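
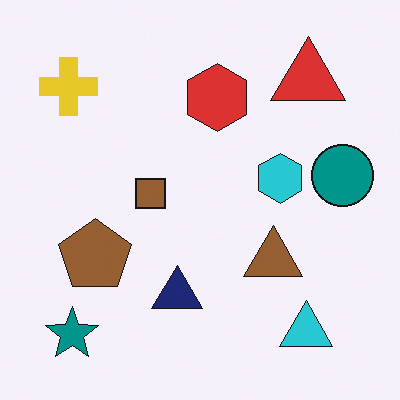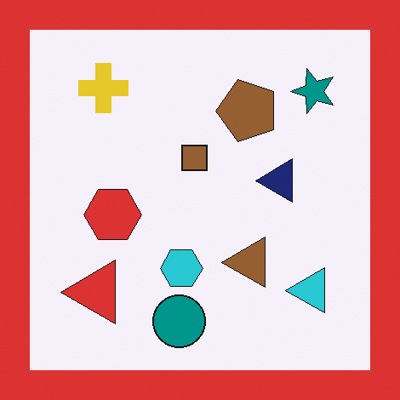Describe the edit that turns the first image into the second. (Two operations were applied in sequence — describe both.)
Transposed (reflected across the top-left ↔ bottom-right diagonal), then framed with a red border.

Shapes have swapped their row and column positions — what was in the top-right is now in the bottom-left — a diagonal reflection. A solid red frame runs around the edge of the second image, with the content slightly shrunk inside it.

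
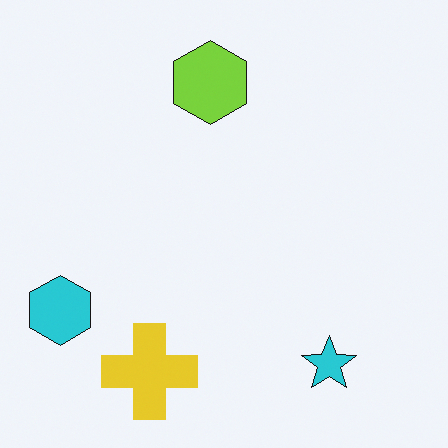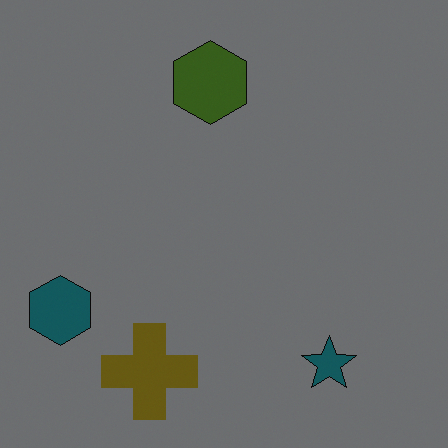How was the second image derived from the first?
The second image is the first noticeably darkened.

Every pixel — background and shapes alike — is uniformly darkened.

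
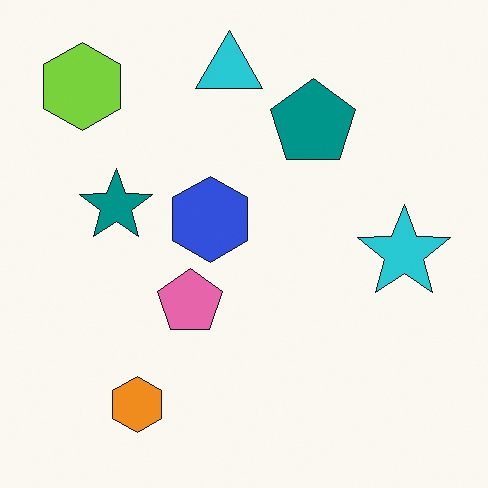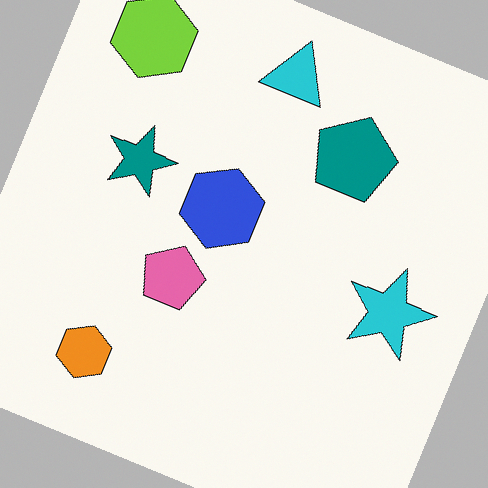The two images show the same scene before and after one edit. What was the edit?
It was rotated clockwise by a clearly visible amount.

Every shape is tilted by the same angle and the image corners show triangular fill wedges — a whole-image rotation by a non-right angle.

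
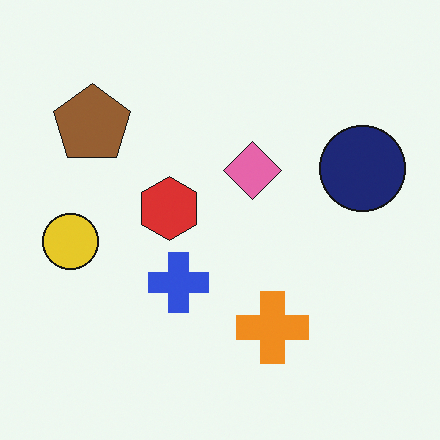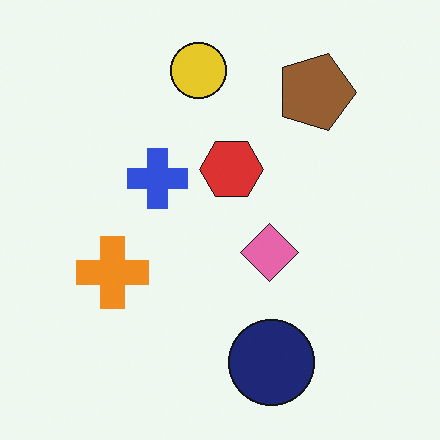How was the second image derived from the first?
The transformation is: rotated 90° clockwise.

The brown pentagon sits in the top-left of the first image and the top-right of the second — consistent with a whole-image 90° clockwise rotation.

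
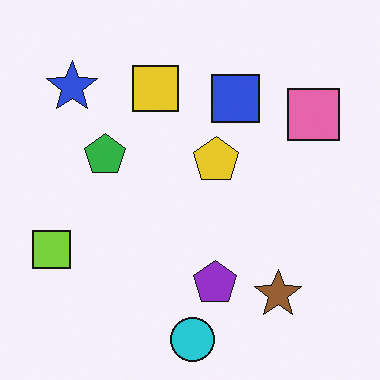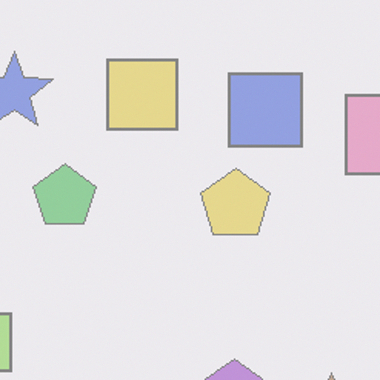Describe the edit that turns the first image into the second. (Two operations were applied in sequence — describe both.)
The image was washed out (contrast reduced), then cropped slightly and scaled back up.

Tones are pushed toward mid-grey across the whole image — a global contrast change. The visible shapes are larger and the field of view is narrower; shapes near the original edges may be partly or wholly outside the frame — a crop-and-rescale.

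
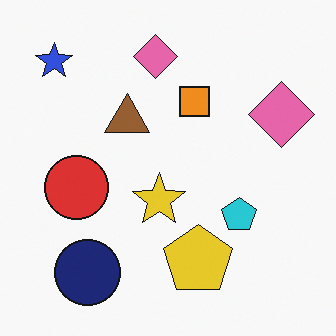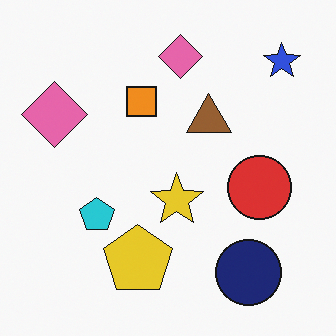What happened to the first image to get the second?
The transformation is: flipped horizontally (left ↔ right).

The blue star is in the top-left of the first image and the top-right of the second — shapes on opposite sides of the vertical midline have swapped in a mirror flip.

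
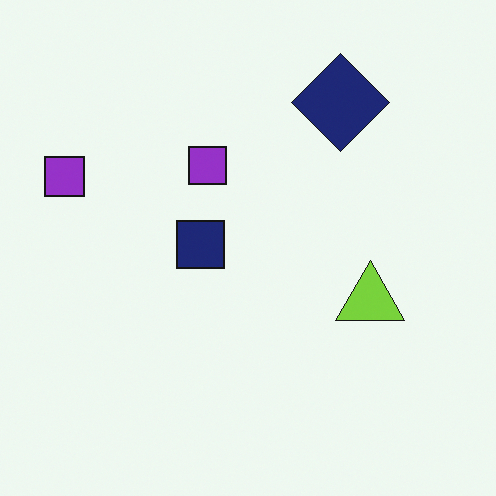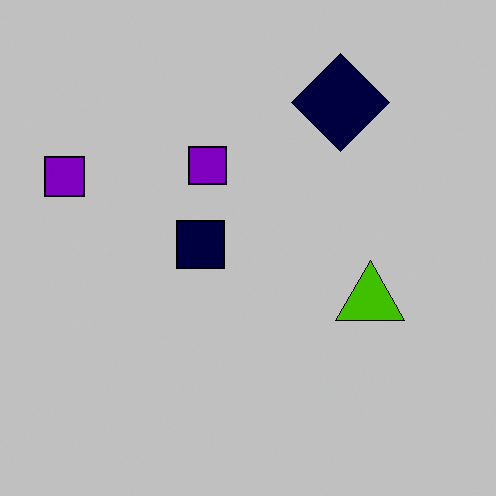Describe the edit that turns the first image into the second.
It was heavily posterized to just a handful of flat colors.

Each flat color has snapped to a coarser quantized level — most visibly, the near-white background has dropped to a flat grey.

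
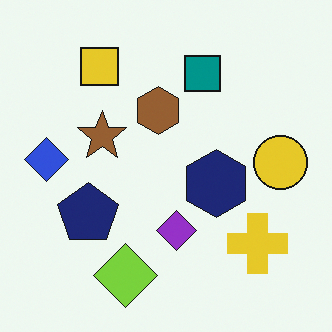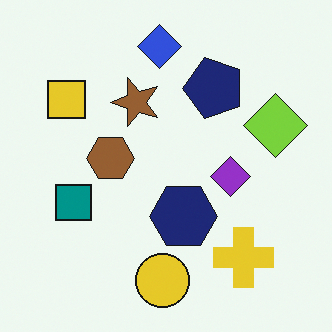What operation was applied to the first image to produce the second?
The image was transposed (reflected across the top-left ↔ bottom-right diagonal).

Shapes have swapped their row and column positions — what was in the top-right is now in the bottom-left — a diagonal reflection.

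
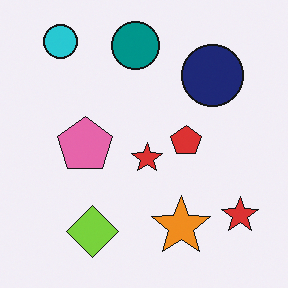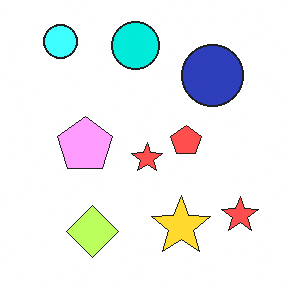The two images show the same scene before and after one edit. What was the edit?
The second image is the first brightened a lot.

Every pixel — background and shapes alike — is uniformly brightened.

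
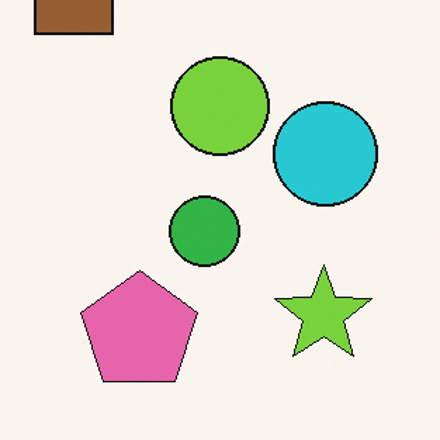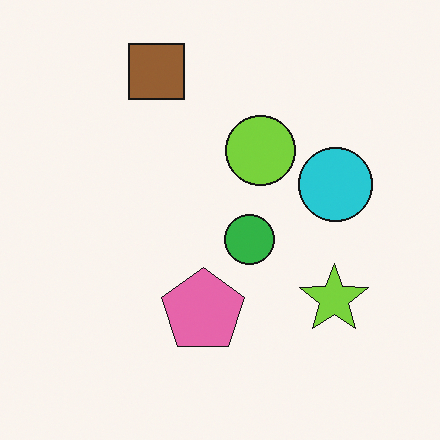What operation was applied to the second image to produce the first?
This is the original image cropped slightly and scaled back up.

The visible shapes are larger and the field of view is narrower; shapes near the original edges may be partly or wholly outside the frame — a crop-and-rescale.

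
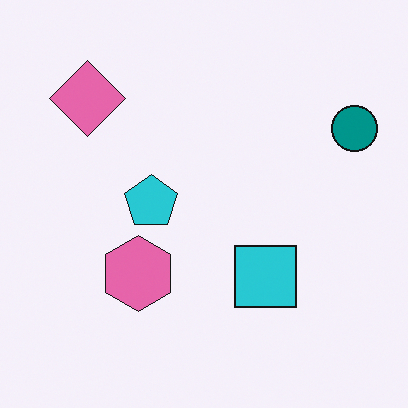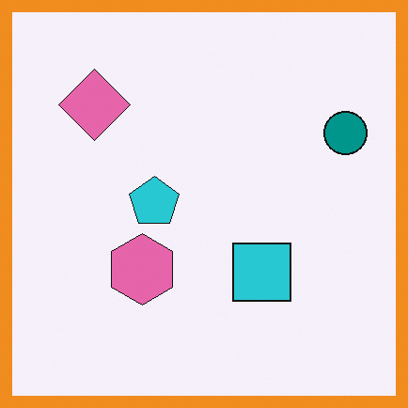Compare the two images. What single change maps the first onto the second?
Framed with a orange border.

A solid orange frame runs around the edge of the second image, with the content slightly shrunk inside it.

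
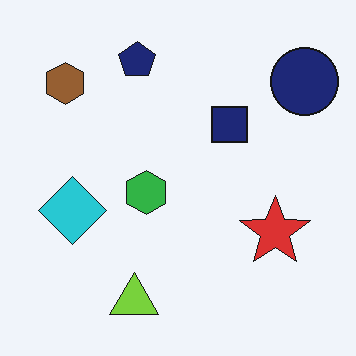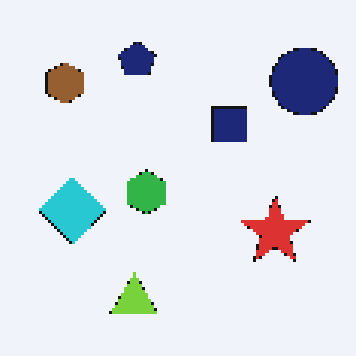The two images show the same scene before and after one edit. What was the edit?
The transformation is: mildly pixelated.

Shapes are reduced to large square blocks; fine edges and outlines are lost — a downscale-then-upscale (mosaic) effect.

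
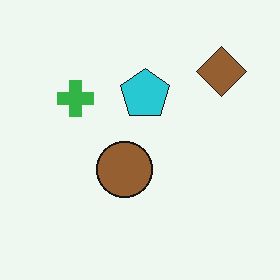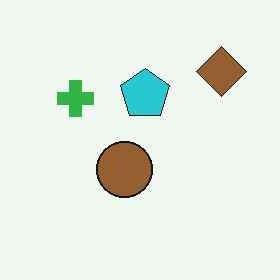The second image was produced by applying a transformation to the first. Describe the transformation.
The second image is the first given moderate JPEG compression.

Blocky 8×8 compression artifacts appear around shape edges and the flat background shows ringing — characteristic JPEG degradation.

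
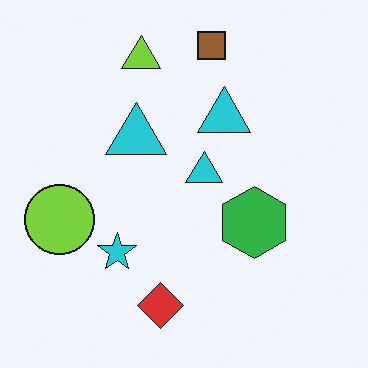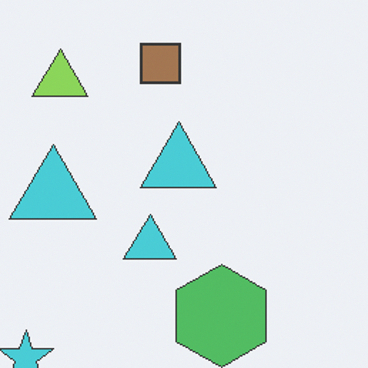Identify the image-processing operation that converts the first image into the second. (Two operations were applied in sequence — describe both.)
The image was cropped slightly and scaled back up, then given slightly reduced contrast.

The visible shapes are larger and the field of view is narrower; shapes near the original edges may be partly or wholly outside the frame — a crop-and-rescale. Tones are pushed toward mid-grey across the whole image — a global contrast change.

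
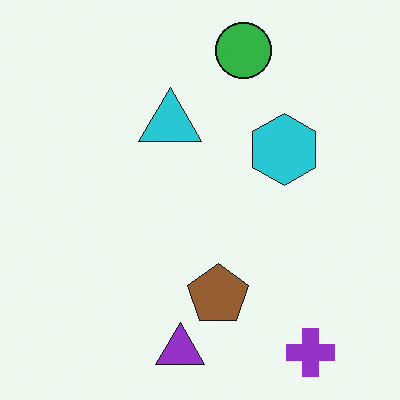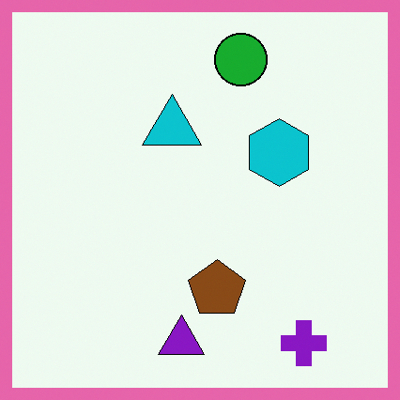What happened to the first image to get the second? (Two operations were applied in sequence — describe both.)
The transformation is: given slightly increased contrast, then framed with a pink border.

Tones are pushed away from mid-grey across the whole image — a global contrast change. A solid pink frame runs around the edge of the second image, with the content slightly shrunk inside it.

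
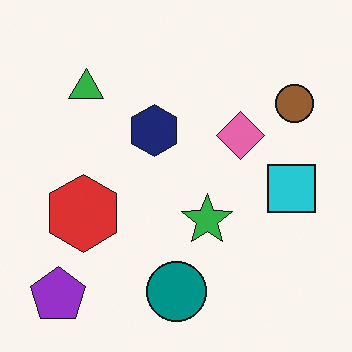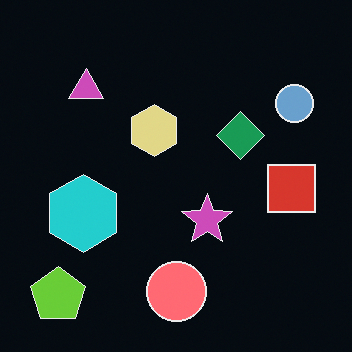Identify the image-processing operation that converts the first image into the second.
Color-inverted (negative).

The light background has become dark and every shape's color is its complement — a photographic negative.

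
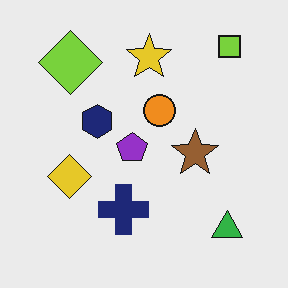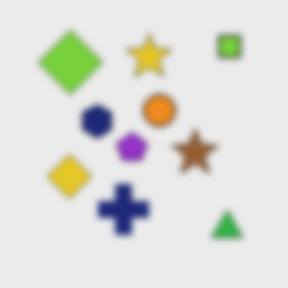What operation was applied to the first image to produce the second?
The second image is the first moderately blurred.

Shape edges and outlines are uniformly softened across the whole image.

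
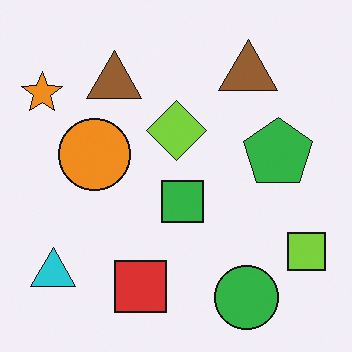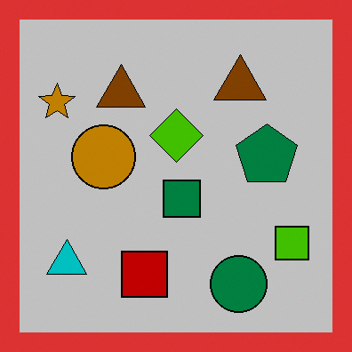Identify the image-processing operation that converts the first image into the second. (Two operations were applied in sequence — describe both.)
The image was aggressively posterized, then framed with a red border.

Each flat color has snapped to a coarser quantized level — most visibly, the near-white background has dropped to a flat grey. A solid red frame runs around the edge of the second image, with the content slightly shrunk inside it.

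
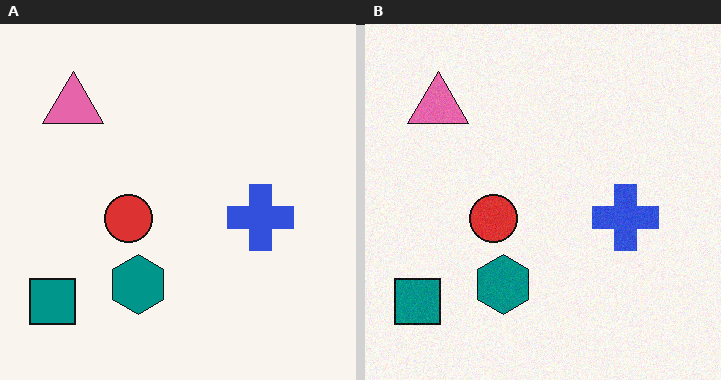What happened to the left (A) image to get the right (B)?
Degraded with light additive noise.

Random speckle covers the whole image, including the flat background.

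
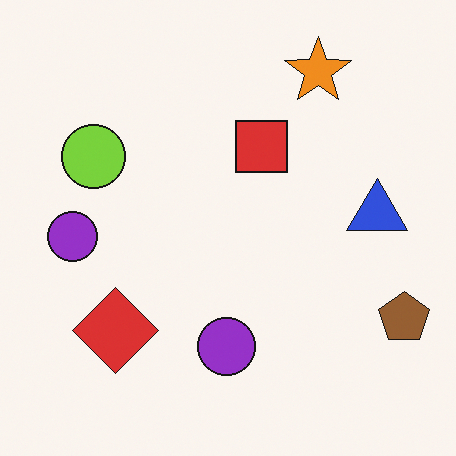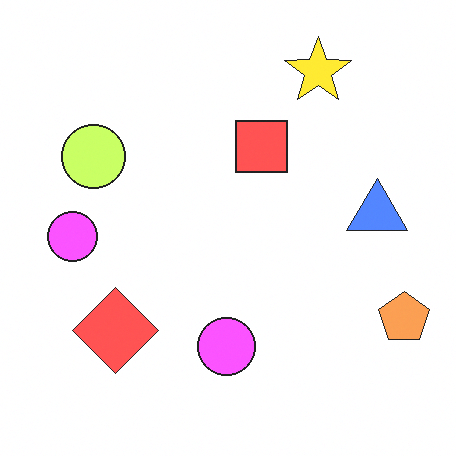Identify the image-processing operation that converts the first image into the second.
The transformation is: brightened a lot.

Every pixel — background and shapes alike — is uniformly brightened.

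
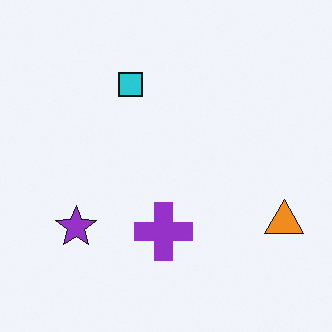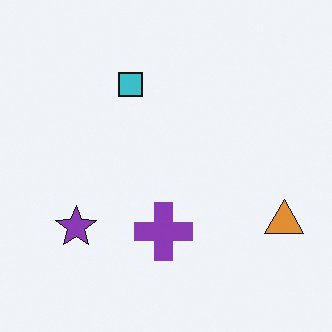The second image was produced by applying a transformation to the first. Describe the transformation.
The transformation is: slightly desaturated.

All colors are more muted and greyish — a global saturation change.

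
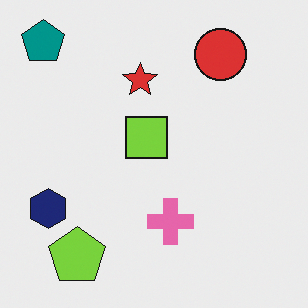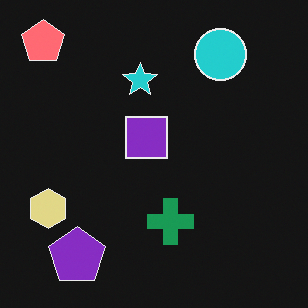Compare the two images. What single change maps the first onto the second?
The transformation is: color-inverted (negative).

The light background has become dark and every shape's color is its complement — a photographic negative.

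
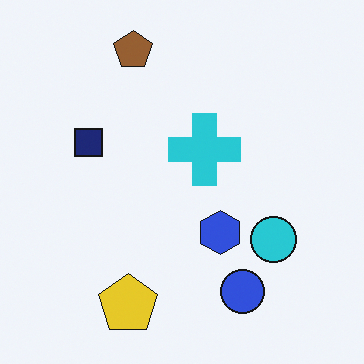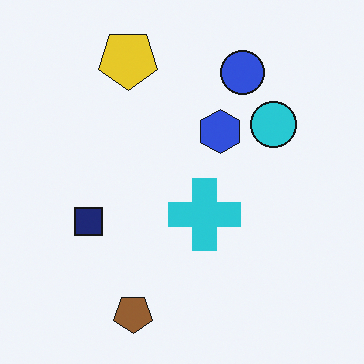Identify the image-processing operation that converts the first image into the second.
The second image is the first flipped vertically (top ↔ bottom).

The brown pentagon is in the top of the first image and the bottom of the second — shapes on opposite sides of the horizontal midline have swapped in a mirror flip.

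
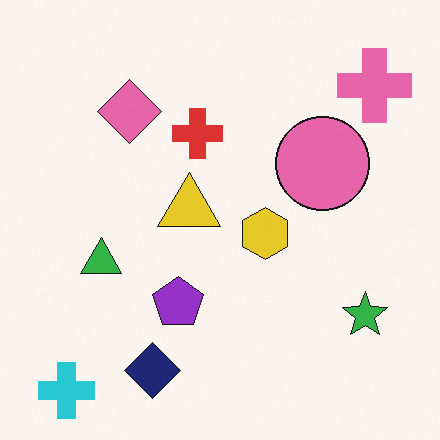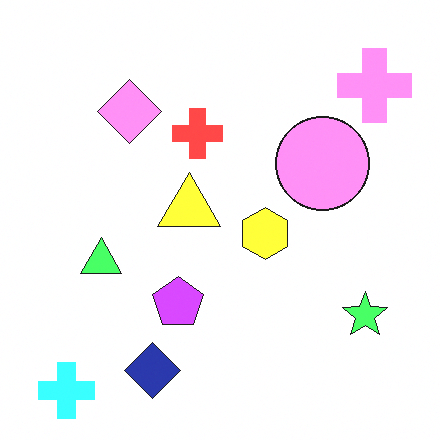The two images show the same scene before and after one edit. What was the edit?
The second image is the first substantially brightened.

Every pixel — background and shapes alike — is uniformly brightened.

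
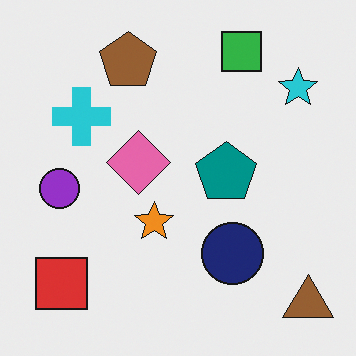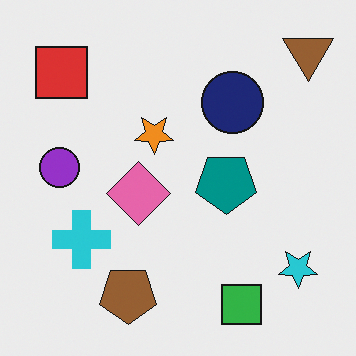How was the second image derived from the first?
This is the original image flipped vertically (top ↔ bottom).

The green square is in the top-right of the first image and the bottom-right of the second — shapes on opposite sides of the horizontal midline have swapped in a mirror flip.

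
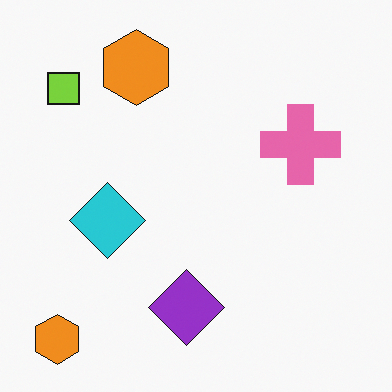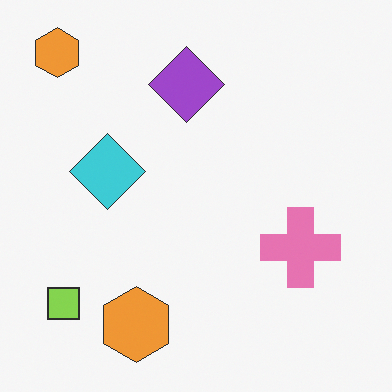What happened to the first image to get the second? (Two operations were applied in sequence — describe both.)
The image was flipped vertically (top ↔ bottom), then given slightly reduced contrast.

The purple diamond is in the bottom of the first image and the top of the second — shapes on opposite sides of the horizontal midline have swapped in a mirror flip. Tones are pushed toward mid-grey across the whole image — a global contrast change.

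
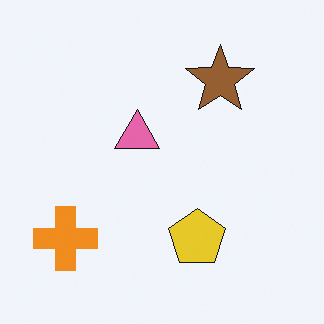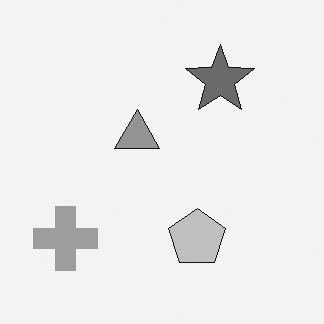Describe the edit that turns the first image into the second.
It was converted to grayscale.

All color is removed — every shape is now a shade of grey.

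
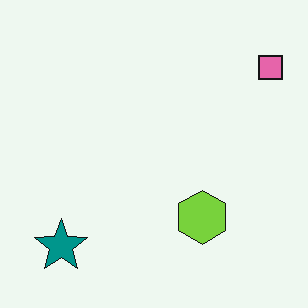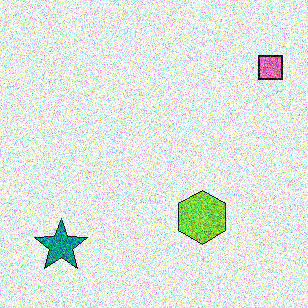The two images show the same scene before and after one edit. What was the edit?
This is the original image degraded with a thick layer of grain.

Random speckle covers the whole image, including the flat background.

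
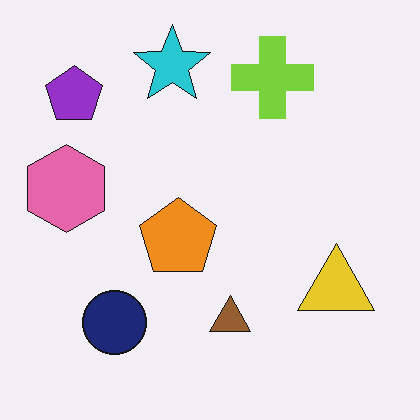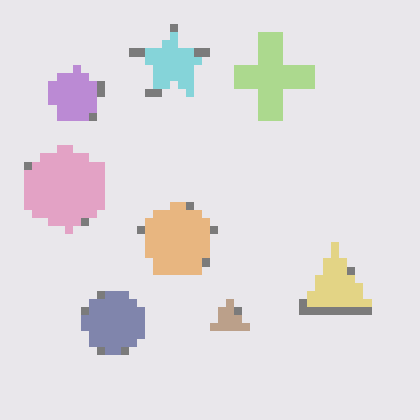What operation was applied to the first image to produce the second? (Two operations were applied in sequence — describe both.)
The second image is the first washed out (contrast reduced), then pixelated into visible square blocks.

Tones are pushed toward mid-grey across the whole image — a global contrast change. Shapes are reduced to large square blocks; fine edges and outlines are lost — a downscale-then-upscale (mosaic) effect.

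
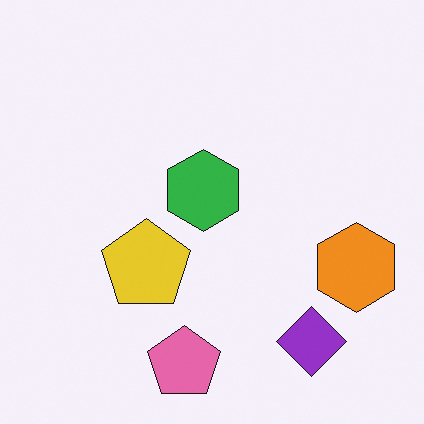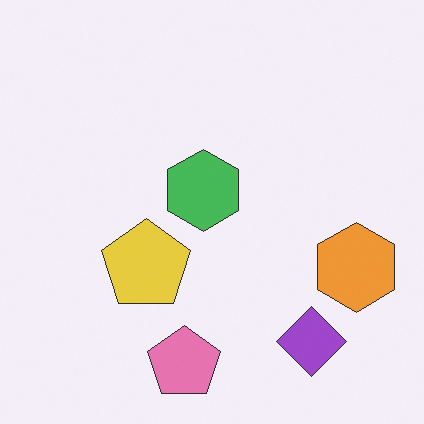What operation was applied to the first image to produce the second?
It was given slightly reduced contrast.

Tones are pushed toward mid-grey across the whole image — a global contrast change.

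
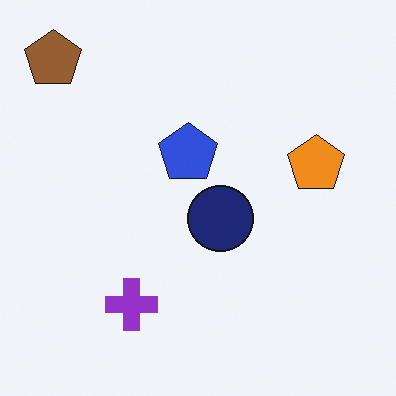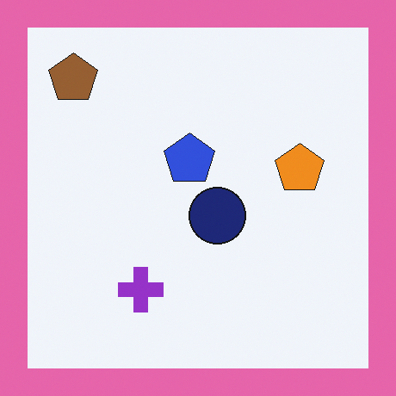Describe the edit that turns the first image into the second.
The transformation is: framed with a pink border.

A solid pink frame runs around the edge of the second image, with the content slightly shrunk inside it.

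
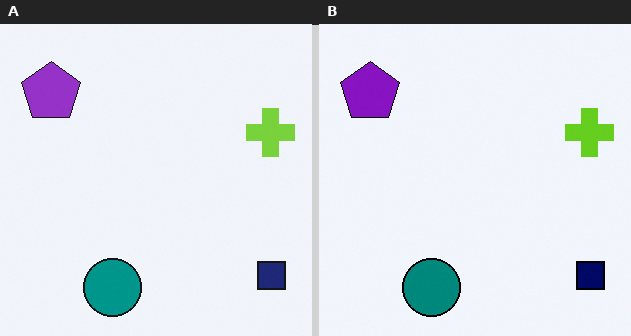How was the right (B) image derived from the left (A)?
The transformation is: given slightly increased contrast.

Tones are pushed away from mid-grey across the whole image — a global contrast change.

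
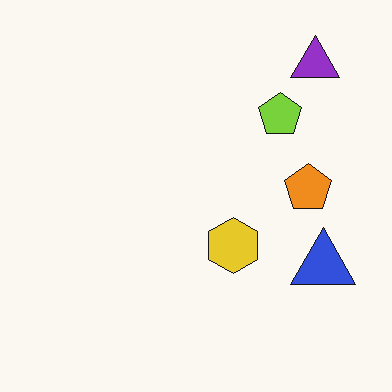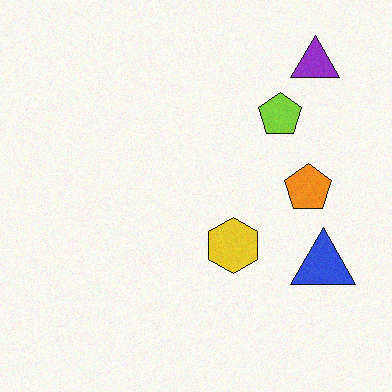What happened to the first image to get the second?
Degraded with a light layer of grain.

Random speckle covers the whole image, including the flat background.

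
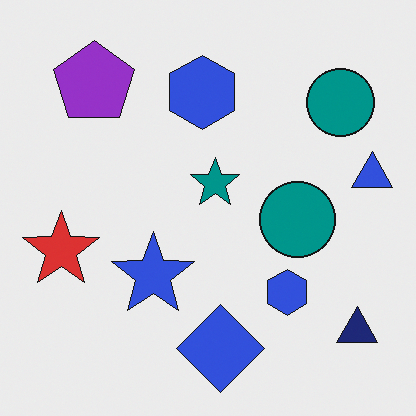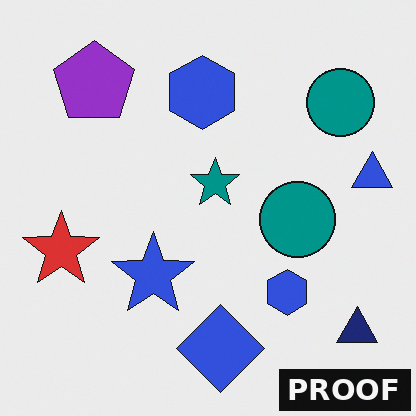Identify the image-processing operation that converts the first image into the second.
The second image is the first watermarked with the text "PROOF" in the lower-right corner.

A dark label reading "PROOF" appears in the lower-right corner.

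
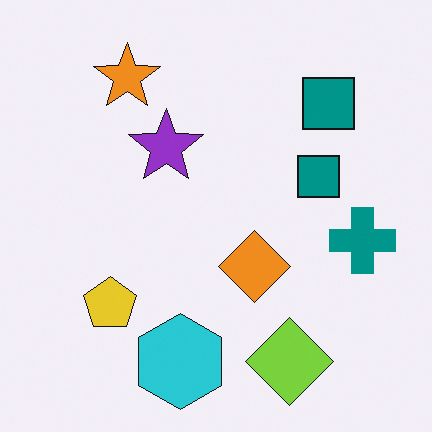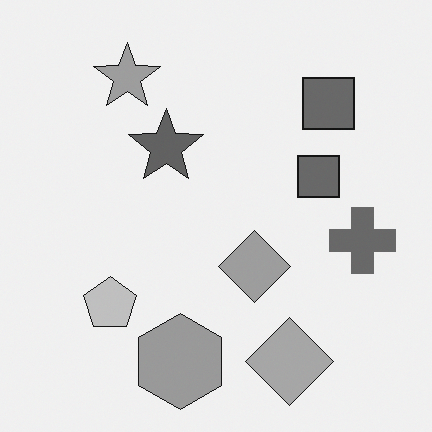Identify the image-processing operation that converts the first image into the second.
Converted to grayscale.

All color is removed — every shape is now a shade of grey.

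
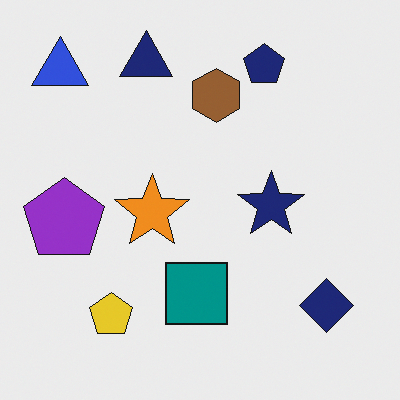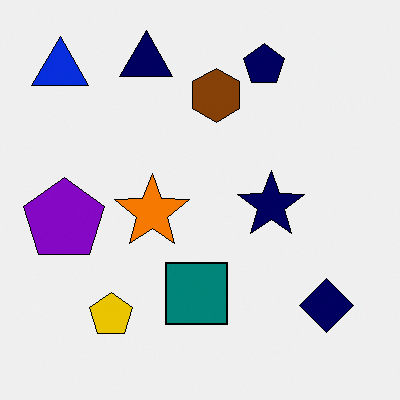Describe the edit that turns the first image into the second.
The transformation is: given slightly increased contrast.

Tones are pushed away from mid-grey across the whole image — a global contrast change.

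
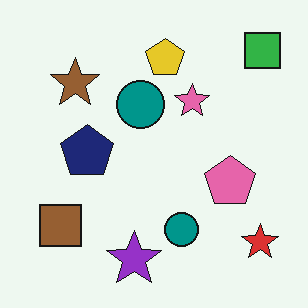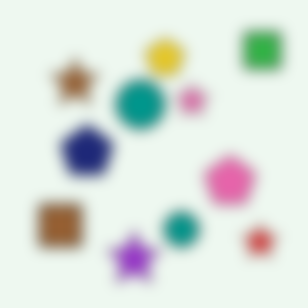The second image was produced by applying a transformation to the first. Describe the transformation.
The transformation is: heavily blurred.

Shape edges and outlines are uniformly softened across the whole image.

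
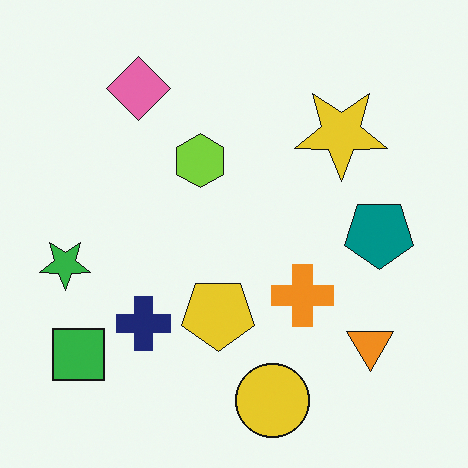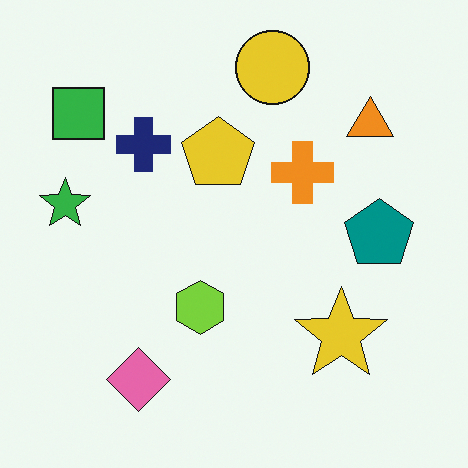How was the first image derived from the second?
Flipped vertically (top ↔ bottom).

The yellow circle is in the top of the second image and the bottom of the first — shapes on opposite sides of the horizontal midline have swapped in a mirror flip.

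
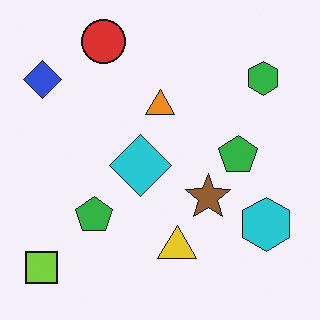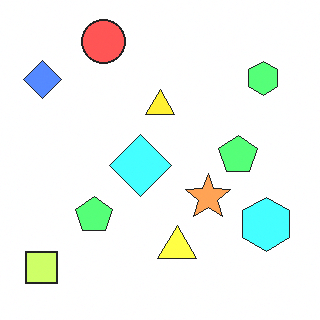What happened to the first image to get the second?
The image was brightened a lot.

Every pixel — background and shapes alike — is uniformly brightened.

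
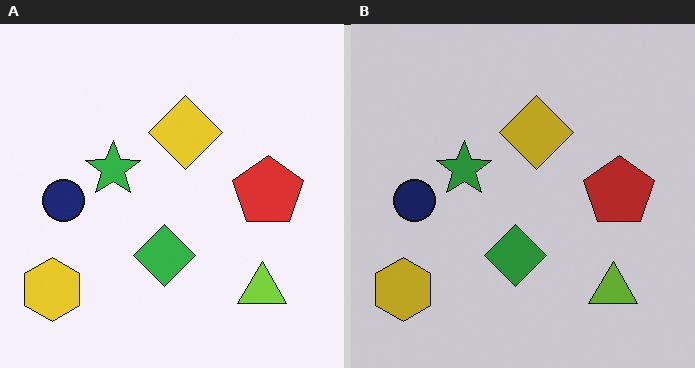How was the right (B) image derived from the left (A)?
This is the original image slightly darkened.

Every pixel — background and shapes alike — is uniformly darkened.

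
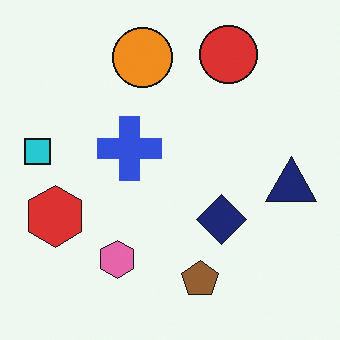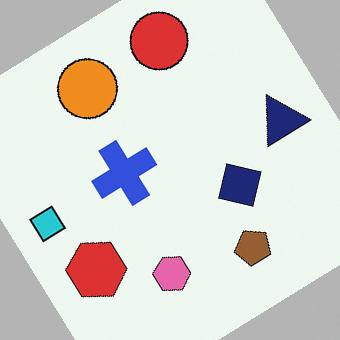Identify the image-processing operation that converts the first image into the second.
The transformation is: rotated counter-clockwise by a large amount — several tens of degrees.

Every shape is tilted by the same angle and the image corners show triangular fill wedges — a whole-image rotation by a non-right angle.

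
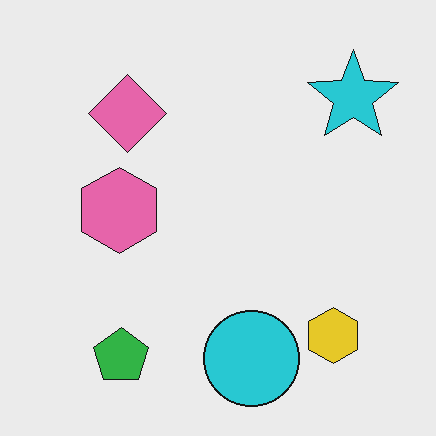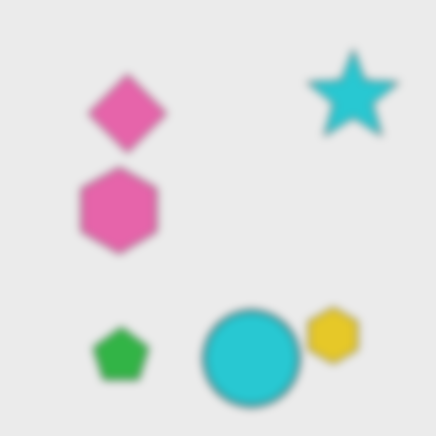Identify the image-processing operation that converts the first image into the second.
The transformation is: noticeably gaussian-blurred.

Shape edges and outlines are uniformly softened across the whole image.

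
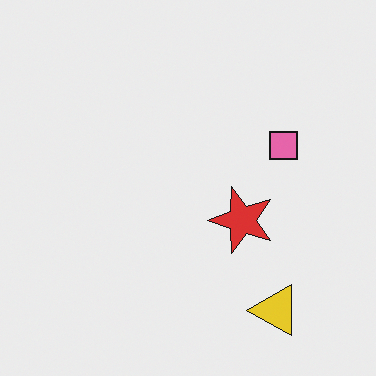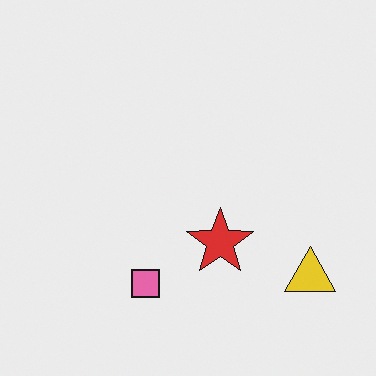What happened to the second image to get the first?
Transposed (reflected across the top-left ↔ bottom-right diagonal).

Shapes have swapped their row and column positions — what was in the top-right is now in the bottom-left — a diagonal reflection.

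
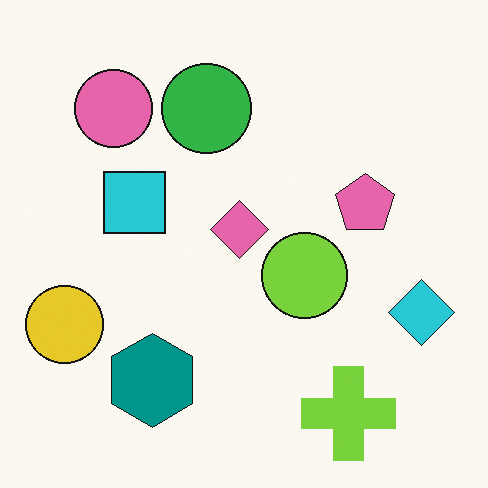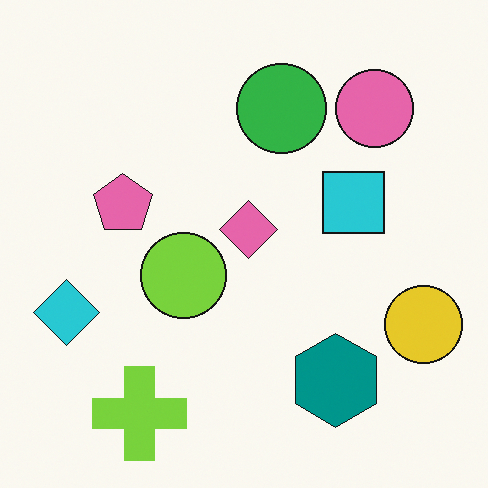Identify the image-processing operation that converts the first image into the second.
This is the original image flipped horizontally (left ↔ right).

The yellow circle is in the left of the first image and the right of the second — shapes on opposite sides of the vertical midline have swapped in a mirror flip.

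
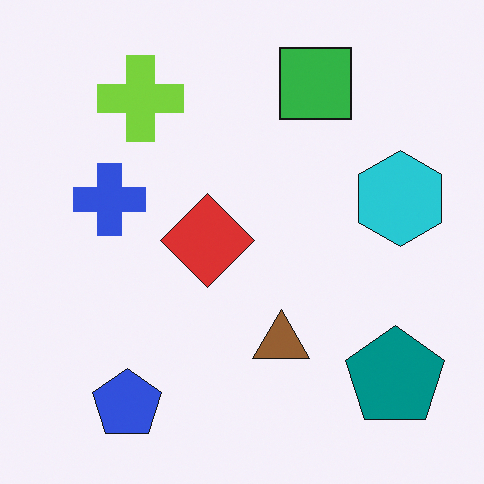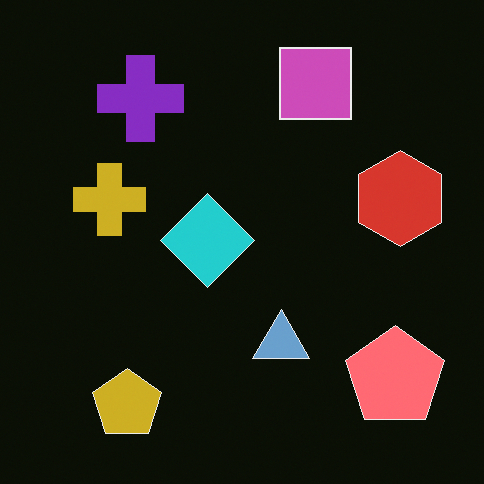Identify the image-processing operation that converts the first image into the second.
The second image is the first color-inverted (negative).

The light background has become dark and every shape's color is its complement — a photographic negative.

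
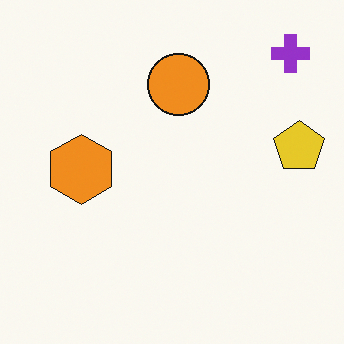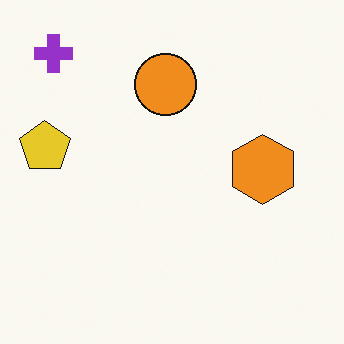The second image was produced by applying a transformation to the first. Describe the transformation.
The transformation is: flipped horizontally (left ↔ right).

The yellow pentagon is in the right of the first image and the left of the second — shapes on opposite sides of the vertical midline have swapped in a mirror flip.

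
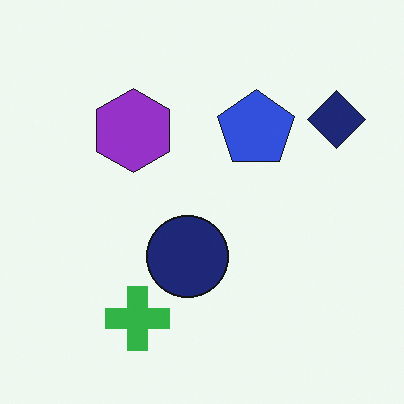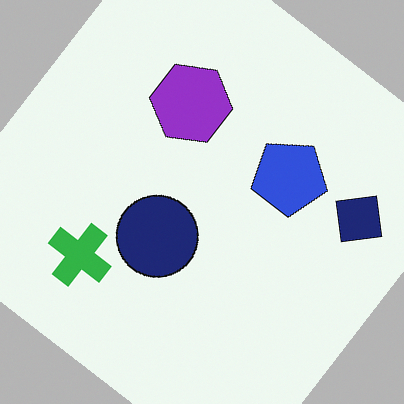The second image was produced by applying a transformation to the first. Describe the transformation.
The second image is the first rotated clockwise by a large amount — several tens of degrees.

Every shape is tilted by the same angle and the image corners show triangular fill wedges — a whole-image rotation by a non-right angle.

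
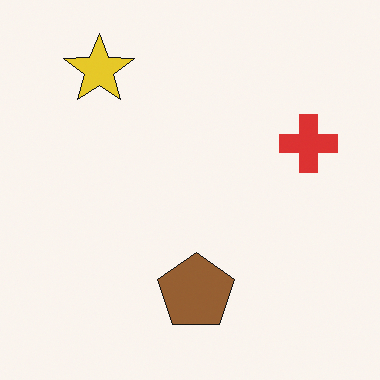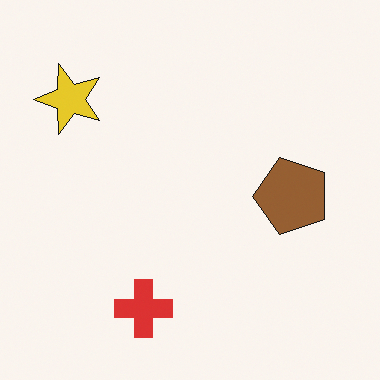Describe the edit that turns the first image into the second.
The second image is the first transposed (reflected across the top-left ↔ bottom-right diagonal).

Shapes have swapped their row and column positions — what was in the top-right is now in the bottom-left — a diagonal reflection.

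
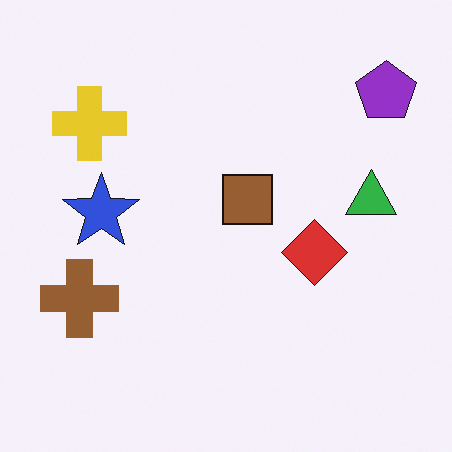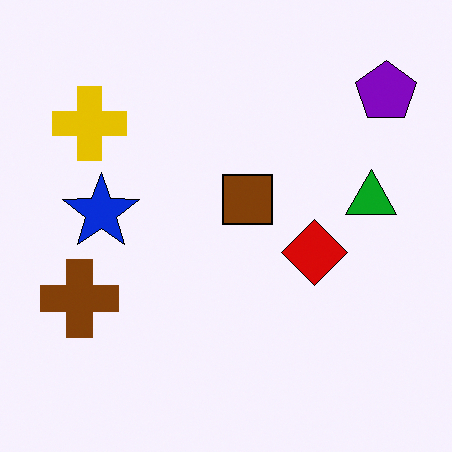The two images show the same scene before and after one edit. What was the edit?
This is the original image given slightly increased contrast.

Tones are pushed away from mid-grey across the whole image — a global contrast change.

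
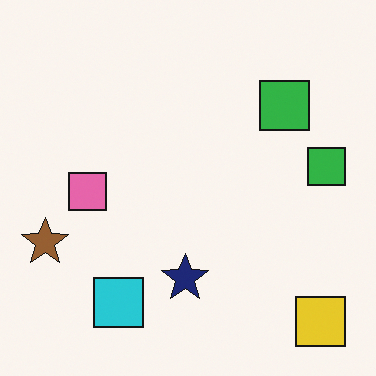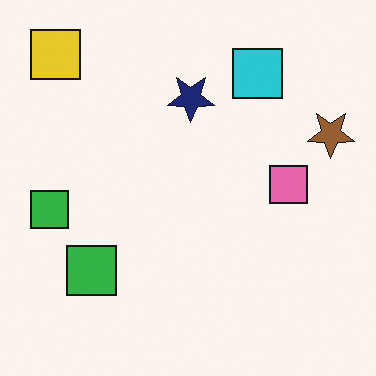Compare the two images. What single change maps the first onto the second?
This is the original image rotated 180°.

The yellow square sits in the bottom-right of the first image and the top-left of the second — consistent with a whole-image 180° rotation.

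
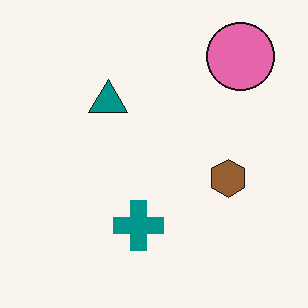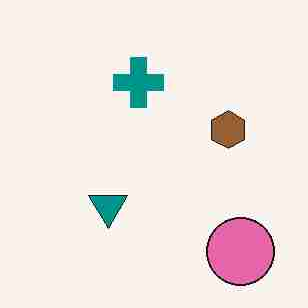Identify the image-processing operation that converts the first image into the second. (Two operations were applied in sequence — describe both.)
It was degraded with heavy JPEG compression, then flipped vertically (top ↔ bottom).

Blocky 8×8 compression artifacts appear around shape edges and the flat background shows ringing — characteristic JPEG degradation. The pink circle is in the top-right of the first image and the bottom-right of the second — shapes on opposite sides of the horizontal midline have swapped in a mirror flip.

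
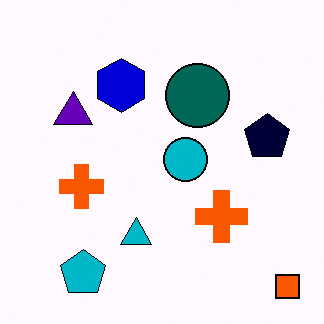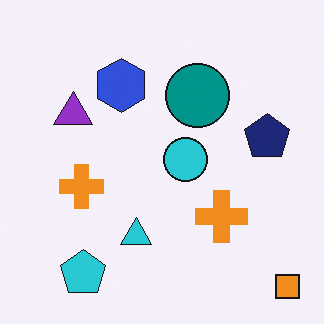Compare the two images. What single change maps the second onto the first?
It was boosted in contrast.

Tones are pushed away from mid-grey across the whole image — a global contrast change.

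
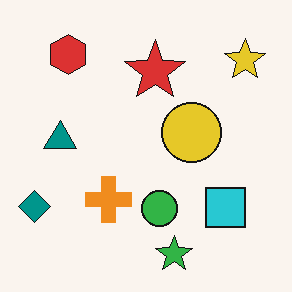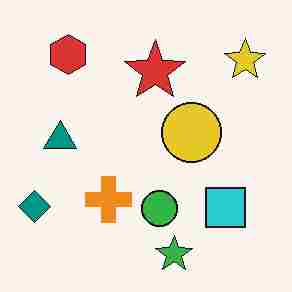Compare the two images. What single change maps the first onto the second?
The second image is the first degraded with heavy JPEG compression.

Blocky 8×8 compression artifacts appear around shape edges and the flat background shows ringing — characteristic JPEG degradation.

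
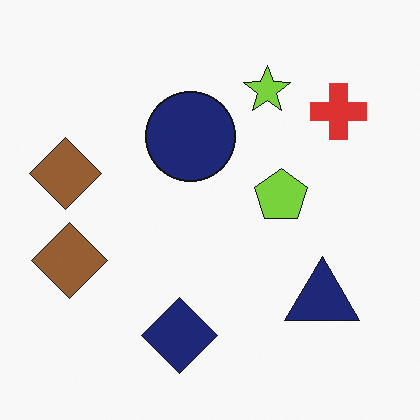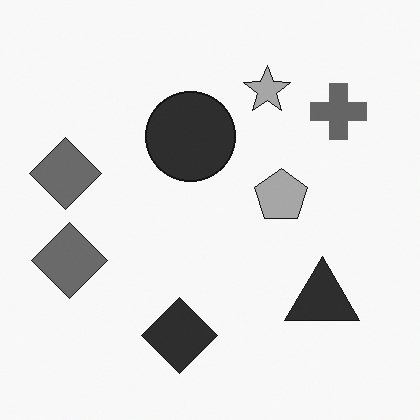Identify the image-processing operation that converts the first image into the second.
The transformation is: converted to grayscale.

All color is removed — every shape is now a shade of grey.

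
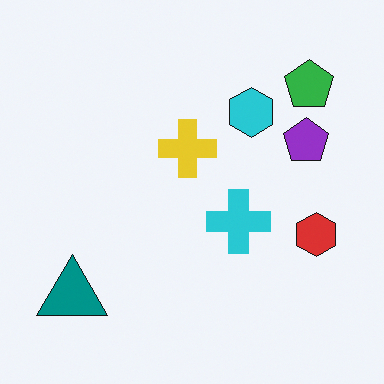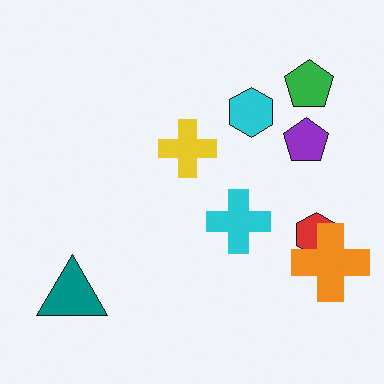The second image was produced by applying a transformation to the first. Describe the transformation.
Overlaid with an additional orange cross.

An orange cross appears in the second image that is absent from the first.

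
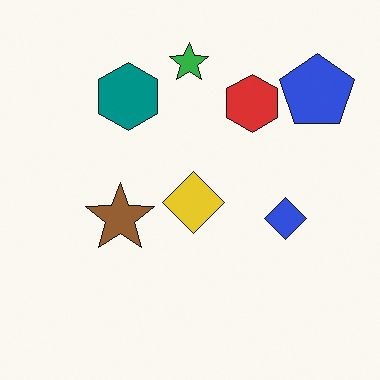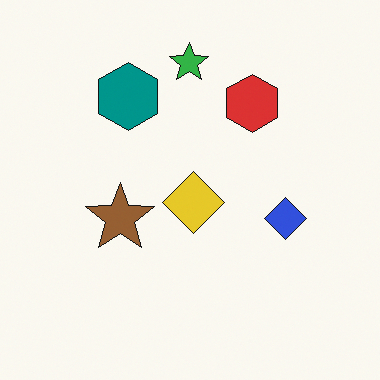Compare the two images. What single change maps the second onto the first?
This is the original image overlaid with an additional blue pentagon.

A blue pentagon appears in the first image that is absent from the second.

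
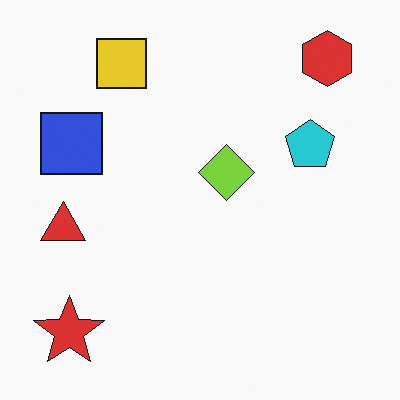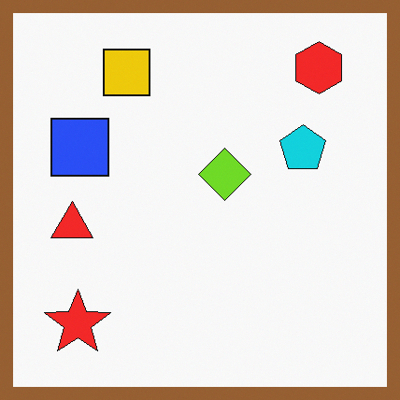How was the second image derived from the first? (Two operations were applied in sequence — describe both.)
This is the original image slightly oversaturated, then framed with a brown border.

All colors are more vivid — a global saturation change. A solid brown frame runs around the edge of the second image, with the content slightly shrunk inside it.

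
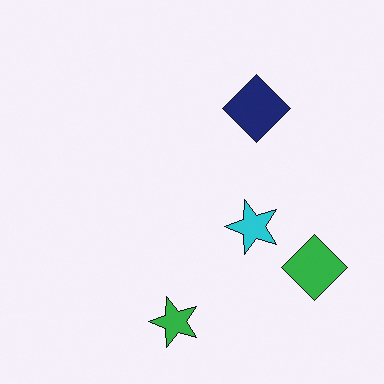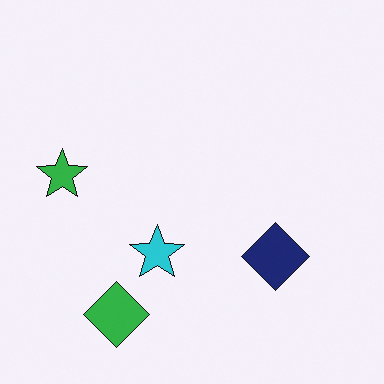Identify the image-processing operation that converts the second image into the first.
Rotated 90° counter-clockwise.

The green diamond sits in the bottom-left of the second image and the bottom-right of the first — consistent with a whole-image 90° counter-clockwise rotation.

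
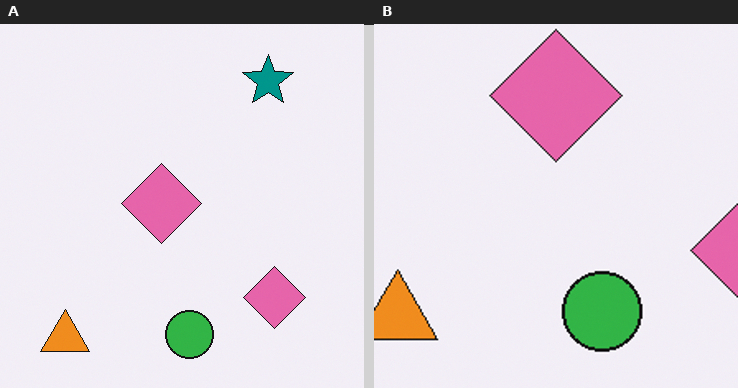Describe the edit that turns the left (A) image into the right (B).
The image was cropped to a noticeably smaller region and rescaled.

The visible shapes are larger and the field of view is narrower; shapes near the original edges may be partly or wholly outside the frame — a crop-and-rescale.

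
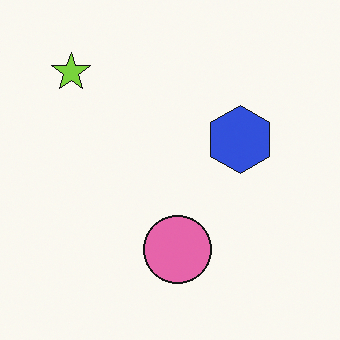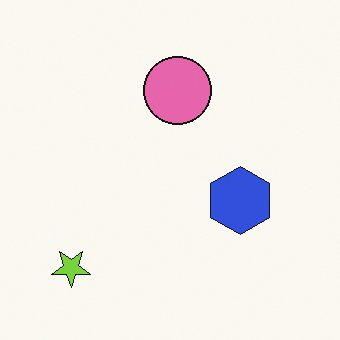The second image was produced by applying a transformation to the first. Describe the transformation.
Flipped vertically (top ↔ bottom).

The lime star is in the top-left of the first image and the bottom-left of the second — shapes on opposite sides of the horizontal midline have swapped in a mirror flip.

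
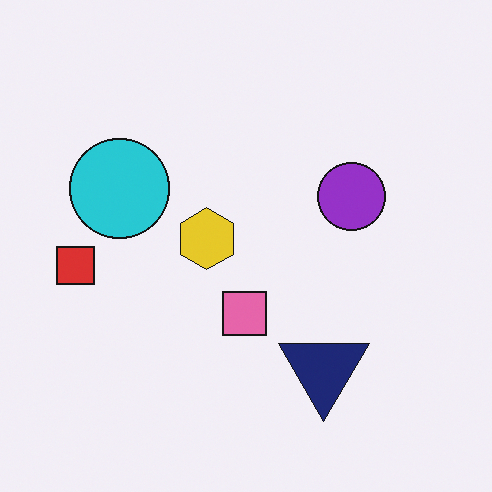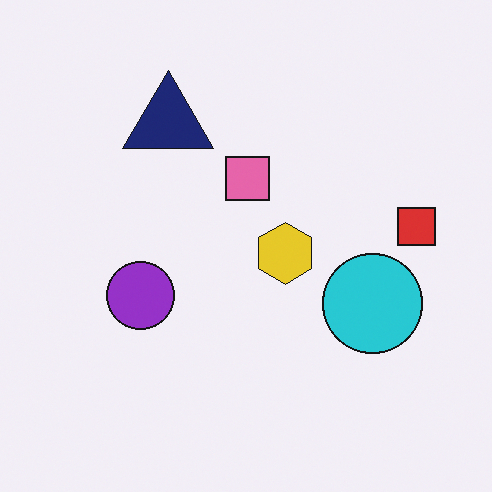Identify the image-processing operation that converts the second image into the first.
The transformation is: rotated 180°.

The red square sits in the right of the second image and the left of the first — consistent with a whole-image 180° rotation.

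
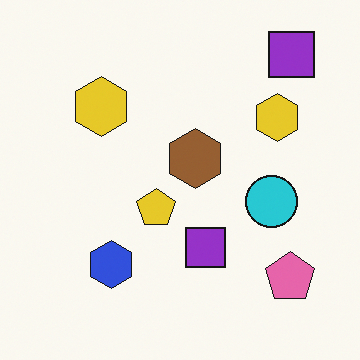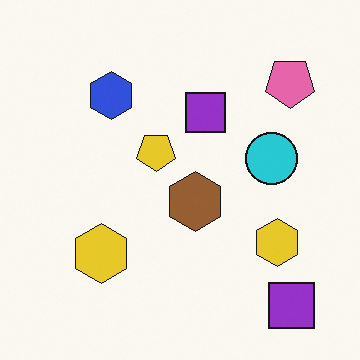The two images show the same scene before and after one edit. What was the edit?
Flipped vertically (top ↔ bottom).

The pink pentagon is in the bottom-right of the first image and the top-right of the second — shapes on opposite sides of the horizontal midline have swapped in a mirror flip.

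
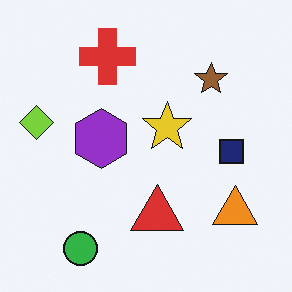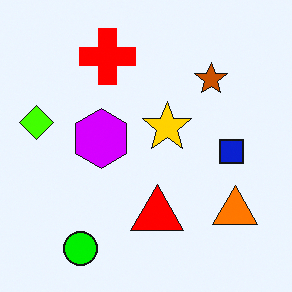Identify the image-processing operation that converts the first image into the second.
It was heavily oversaturated.

All colors are more vivid — a global saturation change.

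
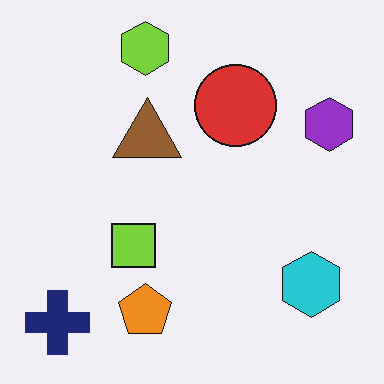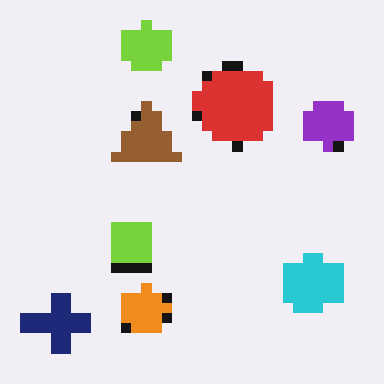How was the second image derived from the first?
This is the original image coarsely pixelated.

Shapes are reduced to large square blocks; fine edges and outlines are lost — a downscale-then-upscale (mosaic) effect.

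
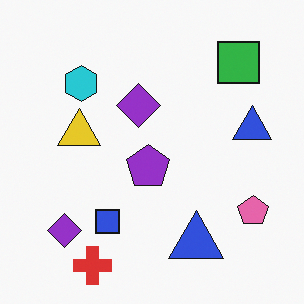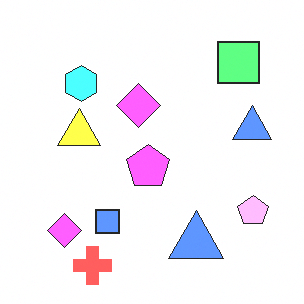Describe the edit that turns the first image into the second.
Brightened a lot.

Every pixel — background and shapes alike — is uniformly brightened.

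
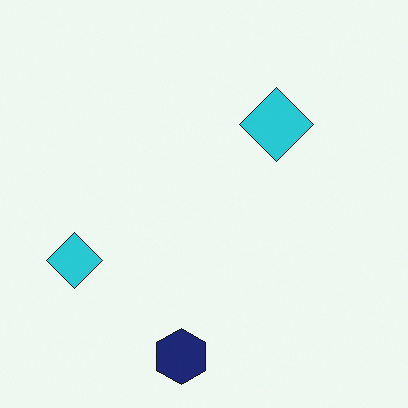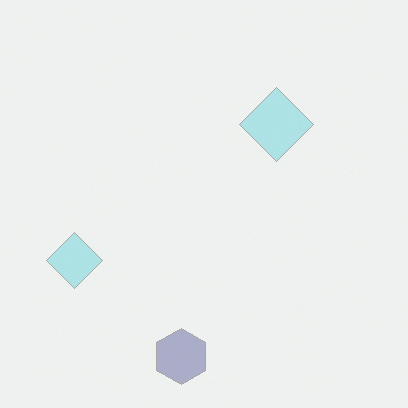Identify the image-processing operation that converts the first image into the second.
This is the original image washed out (contrast reduced).

Tones are pushed toward mid-grey across the whole image — a global contrast change.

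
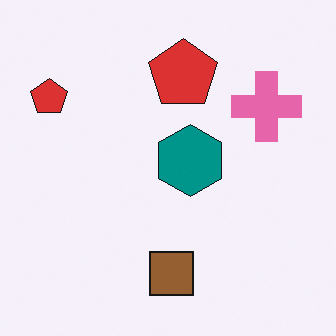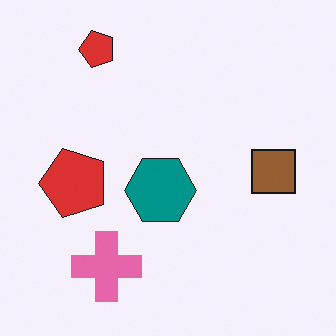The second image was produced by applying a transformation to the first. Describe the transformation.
Transposed (reflected across the top-left ↔ bottom-right diagonal).

Shapes have swapped their row and column positions — what was in the top-right is now in the bottom-left — a diagonal reflection.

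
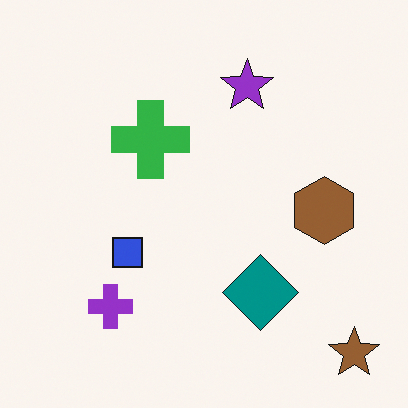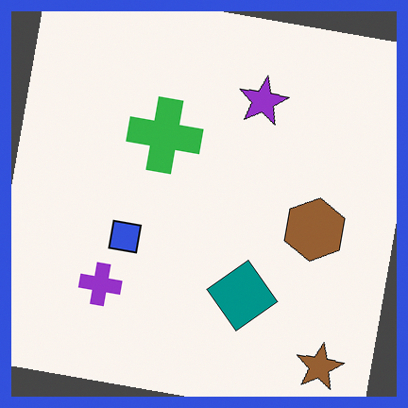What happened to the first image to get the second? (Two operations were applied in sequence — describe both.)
The transformation is: rotated clockwise by a small amount, then framed with a blue border.

Every shape is tilted by the same angle and the image corners show triangular fill wedges — a whole-image rotation by a non-right angle. A solid blue frame runs around the edge of the second image, with the content slightly shrunk inside it.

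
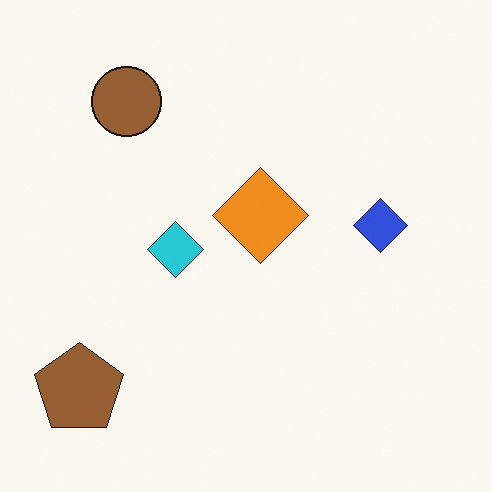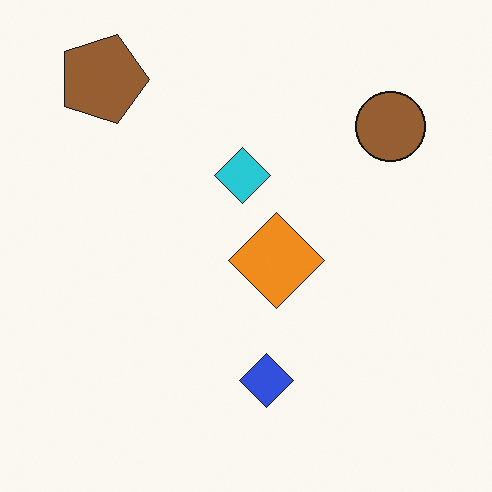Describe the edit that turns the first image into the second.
This is the original image rotated 90° clockwise.

The brown pentagon sits in the bottom-left of the first image and the top-left of the second — consistent with a whole-image 90° clockwise rotation.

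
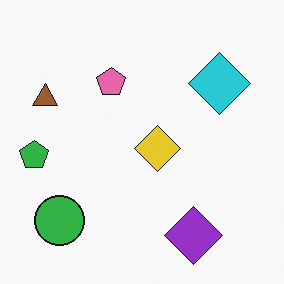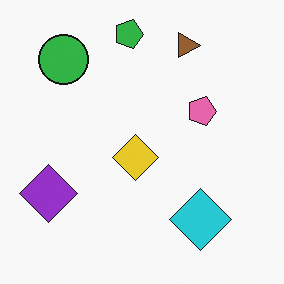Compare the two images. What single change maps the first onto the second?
The image was rotated 90° clockwise.

The green circle sits in the bottom-left of the first image and the top-left of the second — consistent with a whole-image 90° clockwise rotation.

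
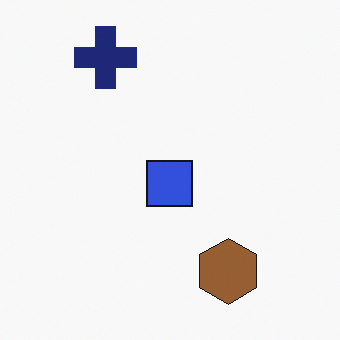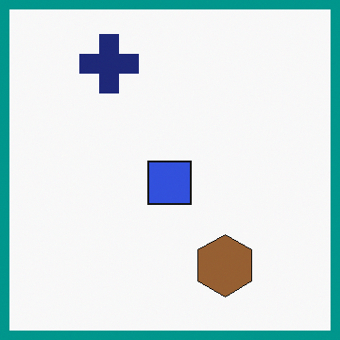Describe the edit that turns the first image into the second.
The second image is the first framed with a teal border.

A solid teal frame runs around the edge of the second image, with the content slightly shrunk inside it.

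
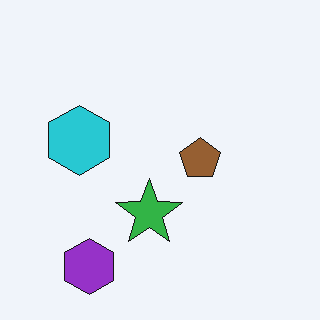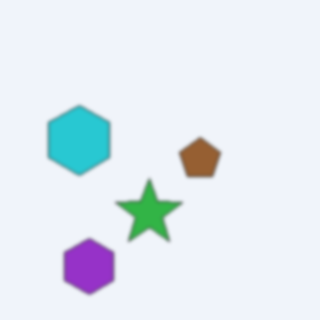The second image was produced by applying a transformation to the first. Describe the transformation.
The transformation is: lightly blurred.

Shape edges and outlines are uniformly softened across the whole image.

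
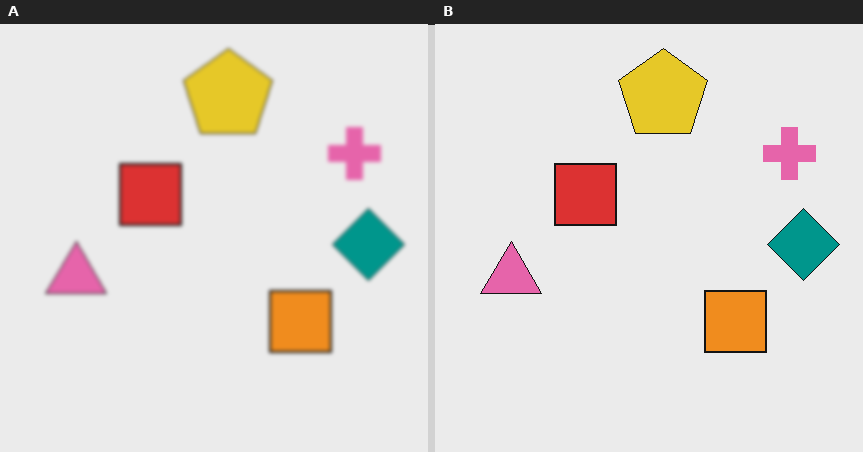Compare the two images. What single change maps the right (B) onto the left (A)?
The transformation is: lightly blurred.

Shape edges and outlines are uniformly softened across the whole image.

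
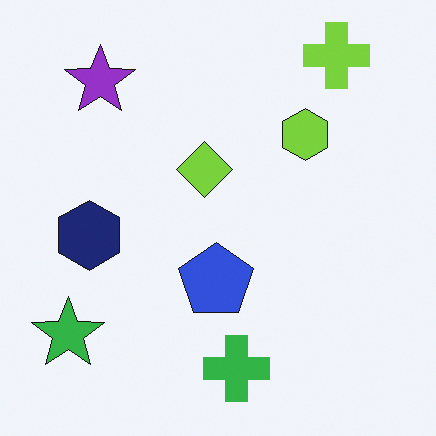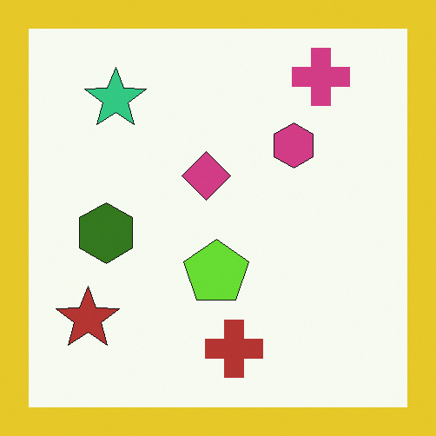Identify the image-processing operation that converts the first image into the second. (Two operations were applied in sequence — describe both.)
It was hue-shifted through roughly half the color wheel, then framed with a yellow border.

Every shape's color has rotated by the same amount around the hue wheel — a uniform hue shift. A solid yellow frame runs around the edge of the second image, with the content slightly shrunk inside it.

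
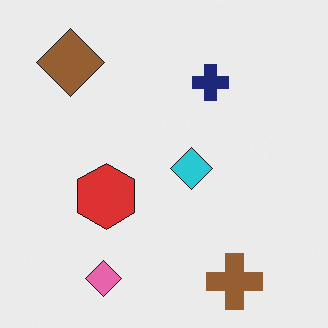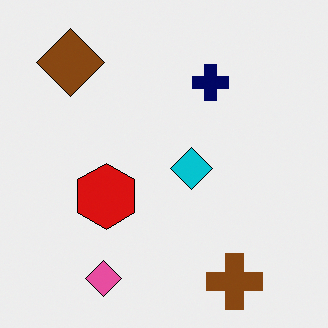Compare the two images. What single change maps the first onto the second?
The image was given slightly increased contrast.

Tones are pushed away from mid-grey across the whole image — a global contrast change.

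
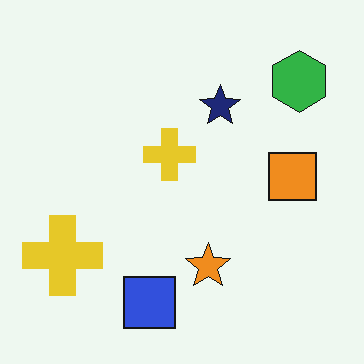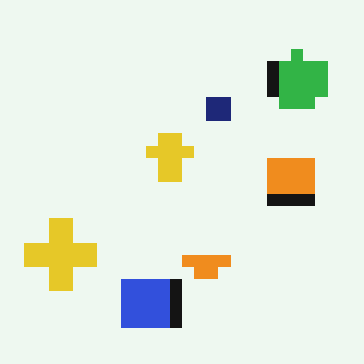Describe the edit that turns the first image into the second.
The second image is the first heavily pixelated into large blocks.

Shapes are reduced to large square blocks; fine edges and outlines are lost — a downscale-then-upscale (mosaic) effect.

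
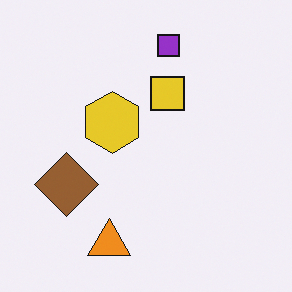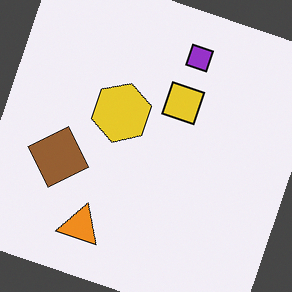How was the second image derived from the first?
This is the original image rotated clockwise by a clearly visible amount.

Every shape is tilted by the same angle and the image corners show triangular fill wedges — a whole-image rotation by a non-right angle.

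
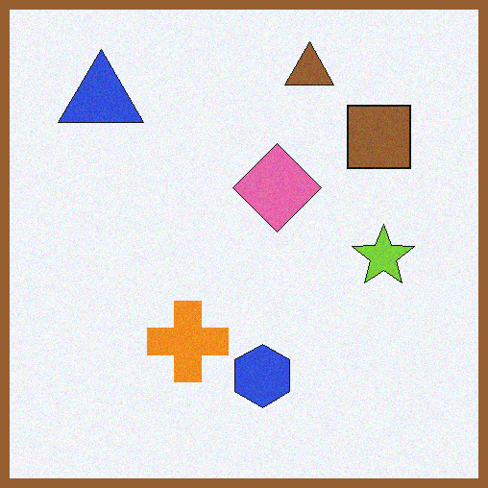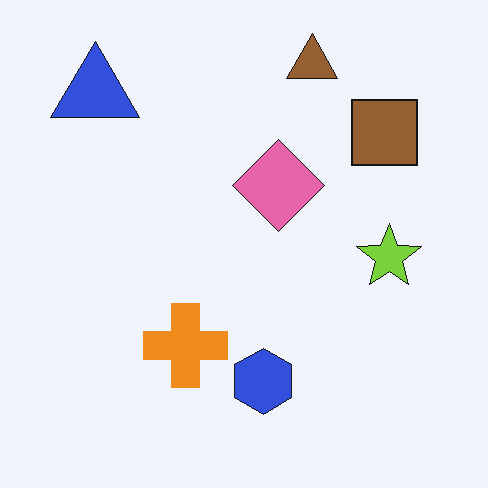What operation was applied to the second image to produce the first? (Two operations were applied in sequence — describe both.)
Degraded with light additive noise, then framed with a brown border.

Random speckle covers the whole image, including the flat background. A solid brown frame runs around the edge of the first image, with the content slightly shrunk inside it.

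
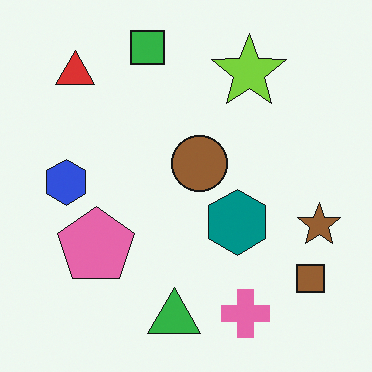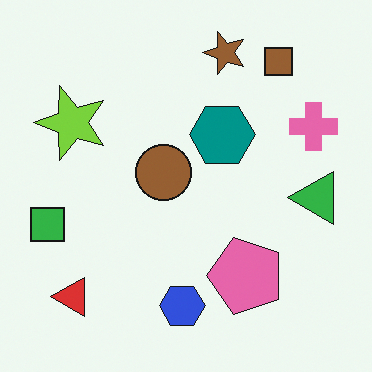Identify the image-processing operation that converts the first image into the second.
The transformation is: rotated 90° counter-clockwise.

The red triangle sits in the top-left of the first image and the bottom-left of the second — consistent with a whole-image 90° counter-clockwise rotation.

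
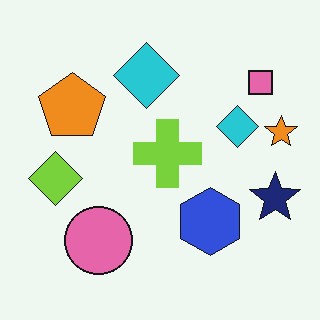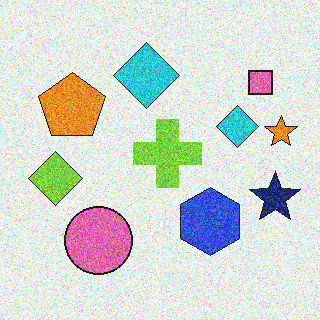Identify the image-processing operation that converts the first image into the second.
The transformation is: degraded with heavy additive noise.

Random speckle covers the whole image, including the flat background.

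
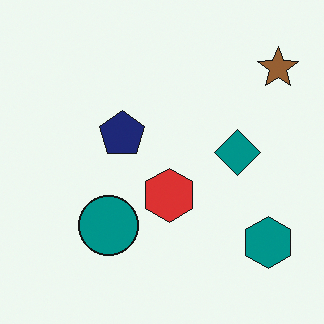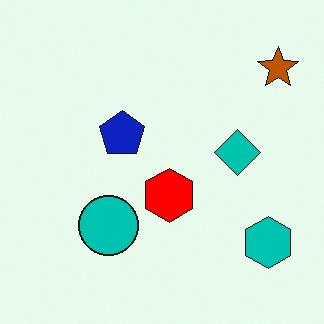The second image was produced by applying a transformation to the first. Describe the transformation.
The second image is the first heavily oversaturated.

All colors are more vivid — a global saturation change.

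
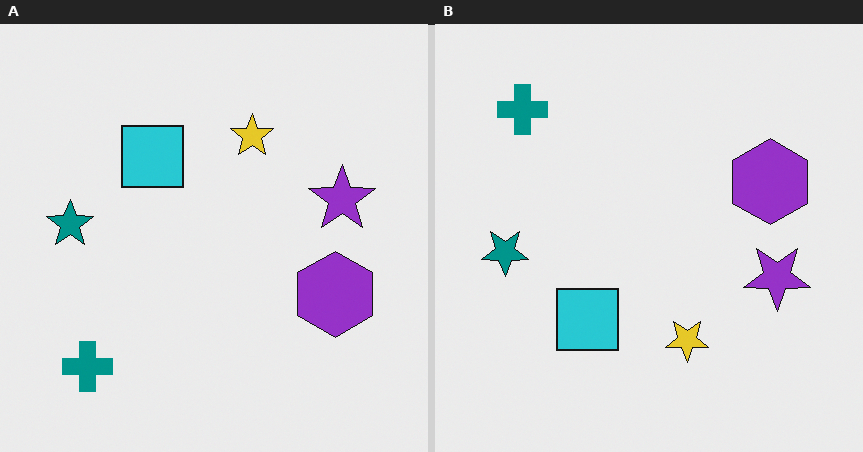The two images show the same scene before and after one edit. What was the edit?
This is the original image flipped vertically (top ↔ bottom).

The teal cross is in the bottom-left of the left (A) image and the top-left of the right (B) — shapes on opposite sides of the horizontal midline have swapped in a mirror flip.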